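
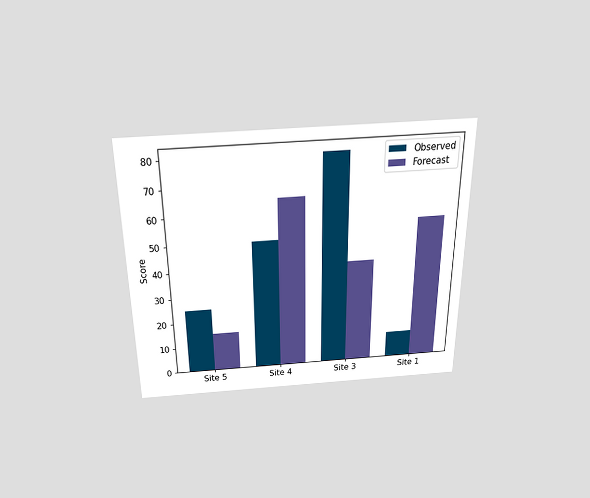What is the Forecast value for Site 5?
The chart is viewed slightly from above. The Forecast bar at Site 5 reaches 15 on the y-axis.

15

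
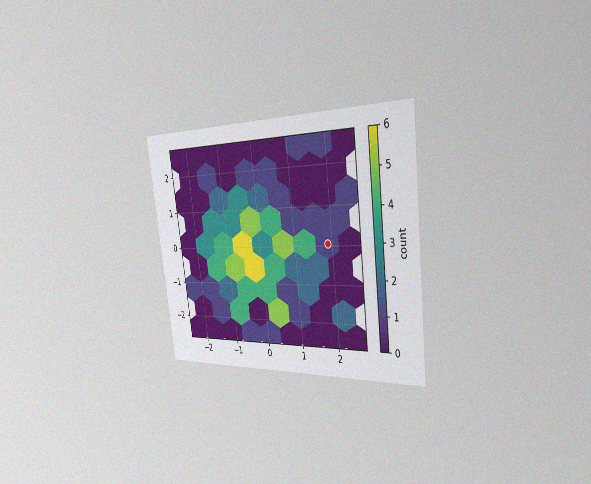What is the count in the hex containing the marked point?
The chart is tilted about 7° counter-clockwise and viewed slightly from the right, with some photo noise. The marked hex reads 1 on the colorbar.

1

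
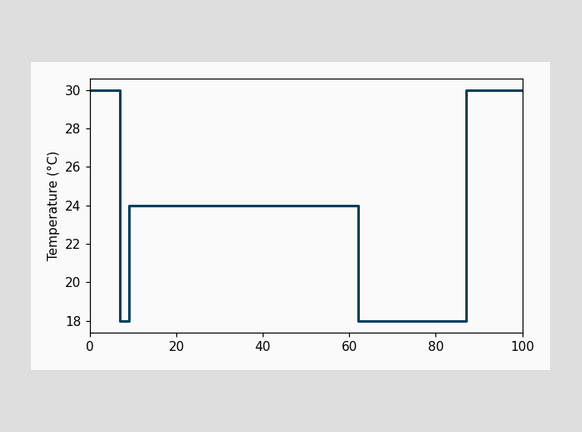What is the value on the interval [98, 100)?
On [98, 100) the step sits at 30°C.

30°C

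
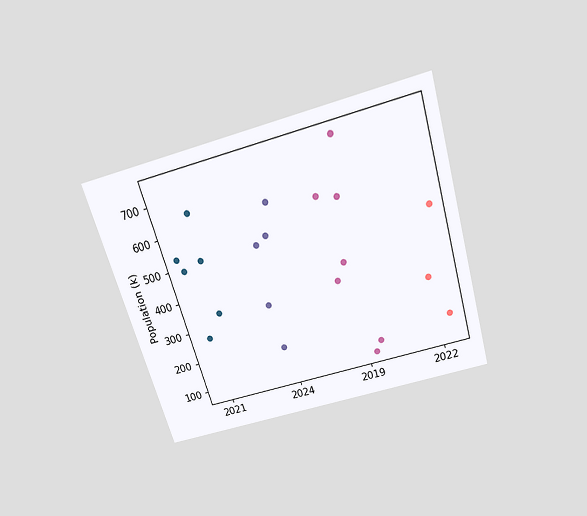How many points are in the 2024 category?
5

The chart is tilted about 16° counter-clockwise and viewed slightly from above. Counting the markers in the 2024 column gives 5.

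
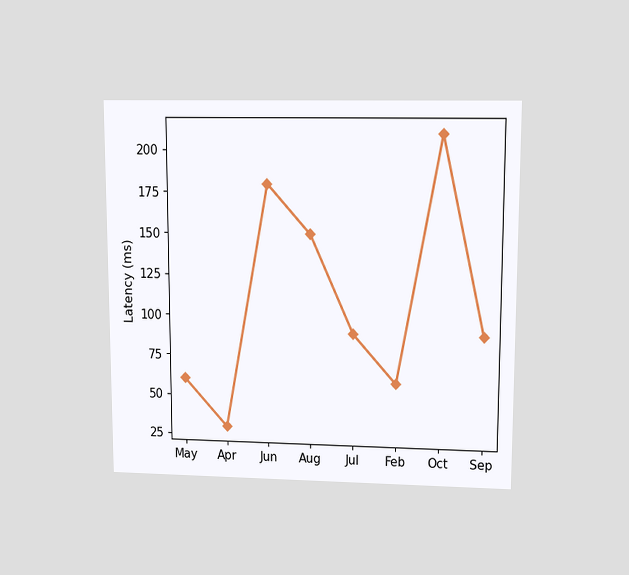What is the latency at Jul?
The chart is viewed at a slight angle. At Jul, the line is at 90ms.

90ms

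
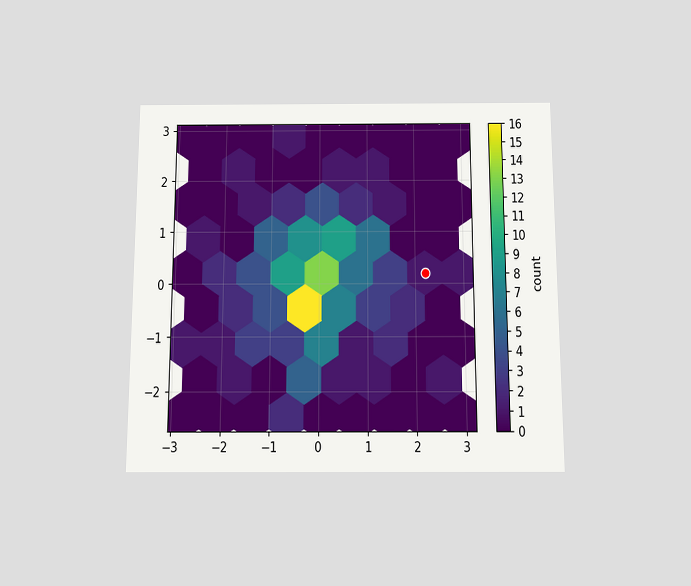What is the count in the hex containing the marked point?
1

The chart is viewed slightly from below. The marked hex reads 1 on the colorbar.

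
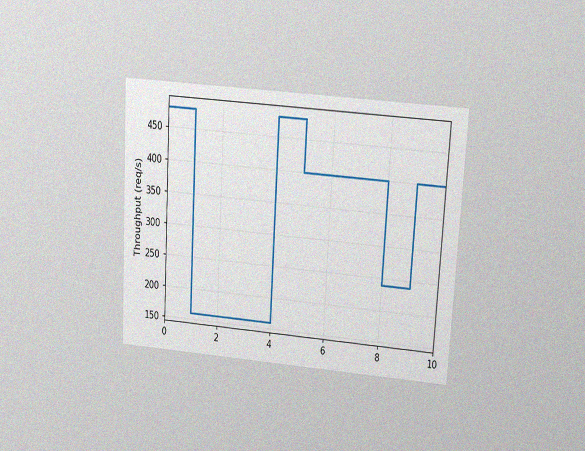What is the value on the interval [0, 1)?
480req/s

The chart is tilted about 3° clockwise and viewed slightly from above, with some photo noise. On [0, 1) the step sits at 480req/s.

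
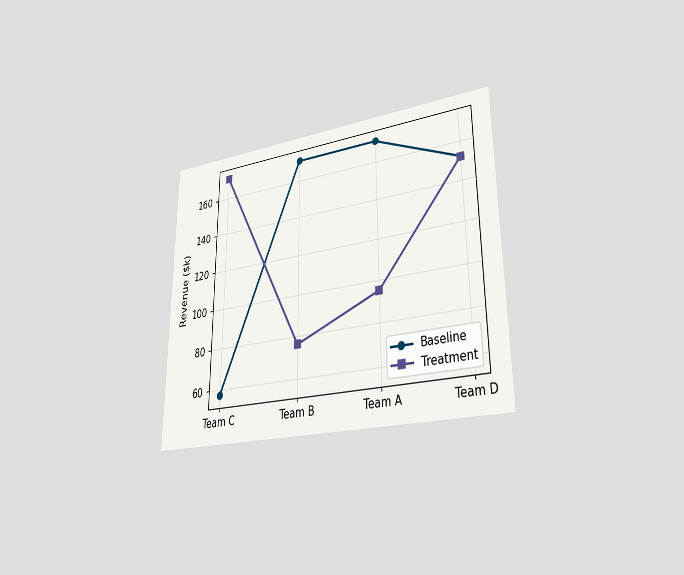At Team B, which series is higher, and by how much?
The chart is viewed slightly from the right. At Team B, Baseline sits above the other line by $95k.

Baseline, by $95k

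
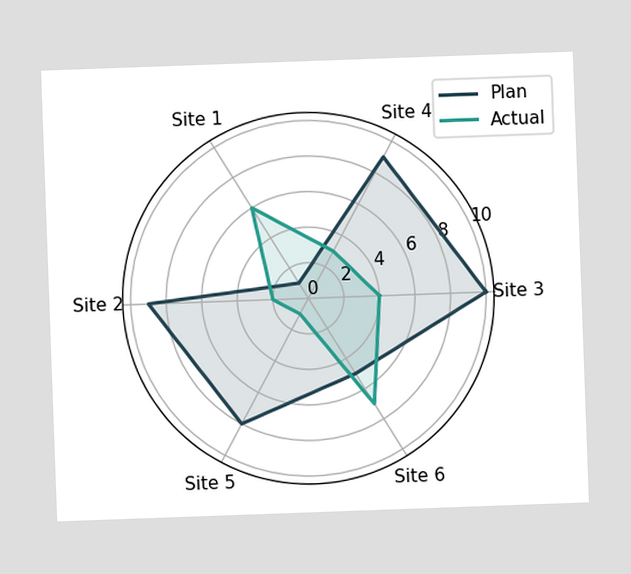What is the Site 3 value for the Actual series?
The chart is tilted about 2° counter-clockwise. On the Site 3 axis, Actual reaches 4.

4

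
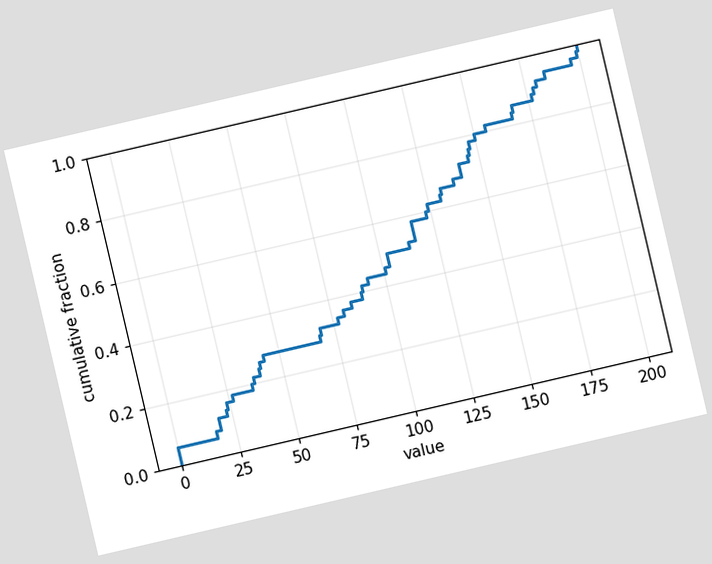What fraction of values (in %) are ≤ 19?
The chart is tilted about 13° counter-clockwise. At x=19 the ECDF step is at 12%.

12%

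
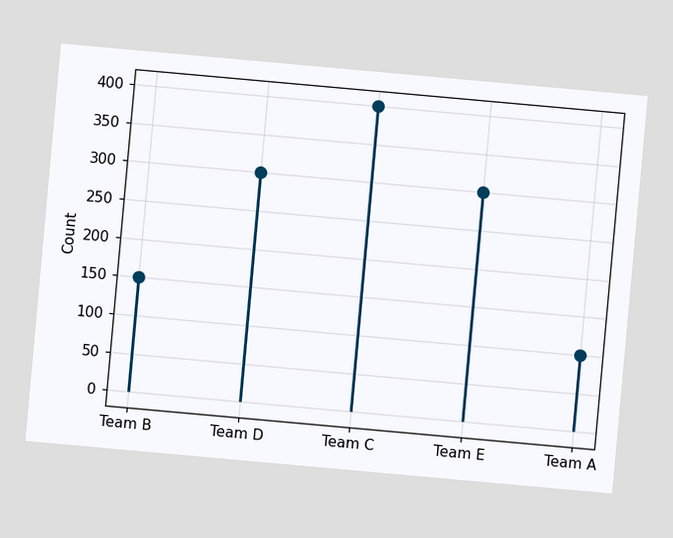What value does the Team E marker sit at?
The chart is tilted about 5° clockwise. The Team E marker sits at 300.

300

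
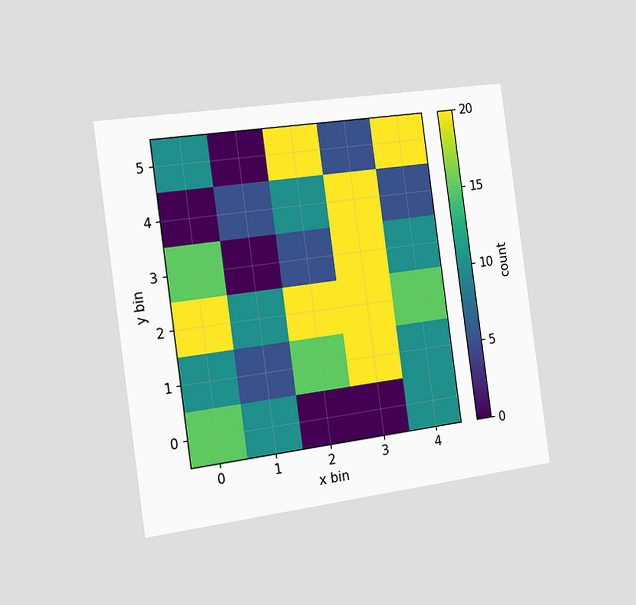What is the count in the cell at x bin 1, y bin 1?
5

The chart is tilted about 8° counter-clockwise and viewed slightly from the left. Matching the cell (1, 1) against the colorbar gives 5.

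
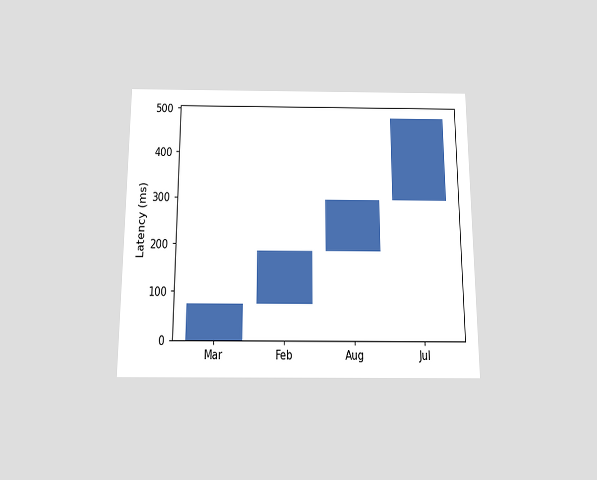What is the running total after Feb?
The chart is viewed slightly from below. After Feb the running total reaches 185ms.

185ms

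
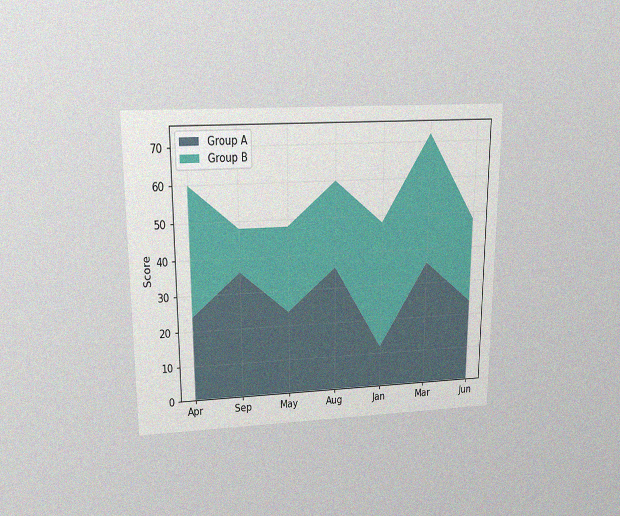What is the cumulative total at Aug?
The chart is viewed slightly from above, with some photo noise. The stacked total at Aug reaches 60.

60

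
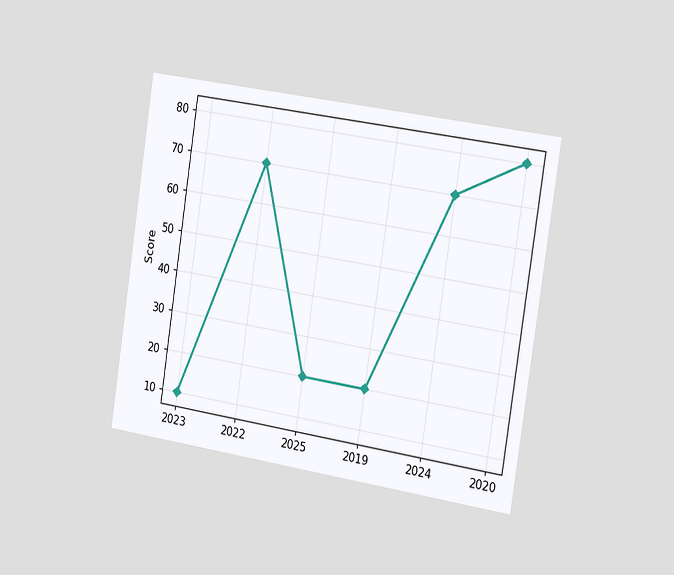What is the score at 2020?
80

The chart is tilted about 9° clockwise and viewed slightly from the right. At 2020, the line is at 80.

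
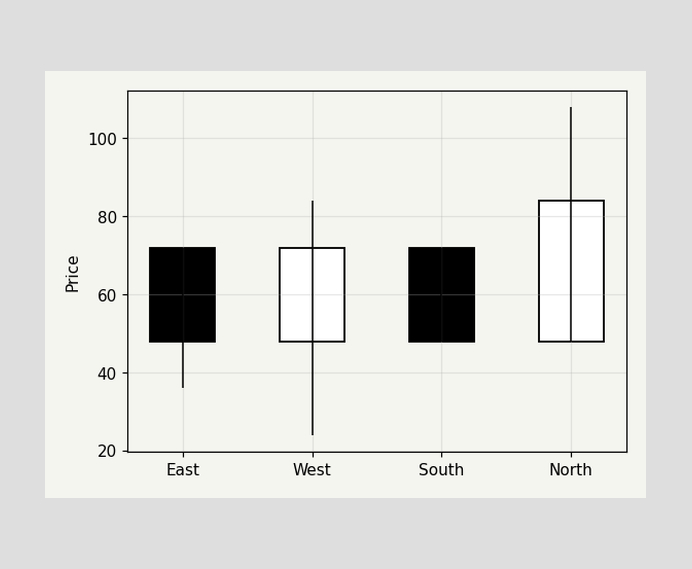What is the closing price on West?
The West candle closes at 72.

72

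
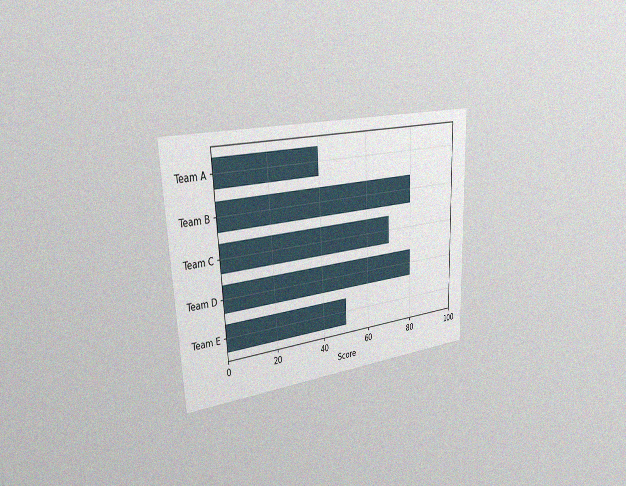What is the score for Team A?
The chart is tilted about 2° counter-clockwise and viewed slightly from the left, with some photo noise. Reading along the chart's x-axis, the Team A bar reaches 40.

40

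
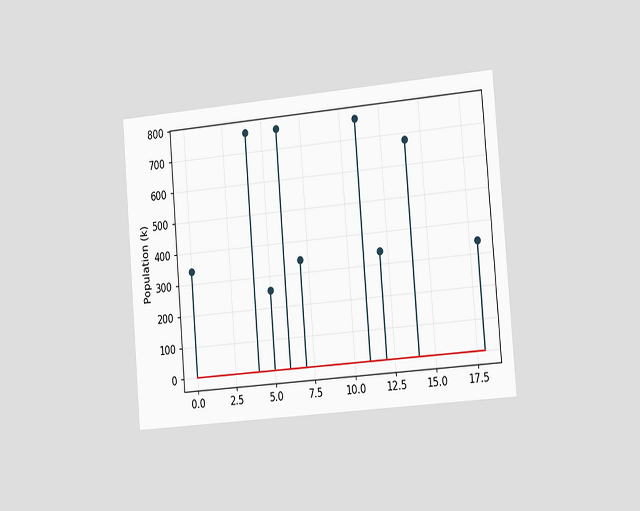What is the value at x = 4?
The chart is tilted about 5° counter-clockwise and viewed slightly from the right. The stem at x=4 reaches 765k.

765k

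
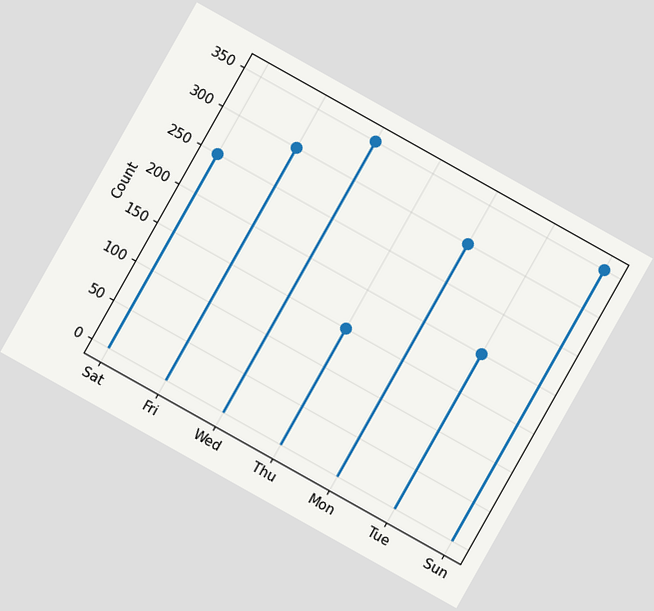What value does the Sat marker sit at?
The chart is tilted about 29° clockwise. The Sat marker sits at 250.

250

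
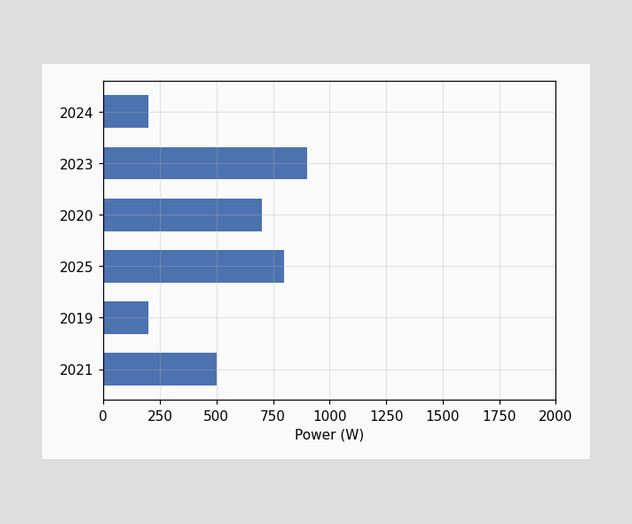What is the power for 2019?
Reading along the chart's x-axis, the 2019 bar reaches 200W.

200W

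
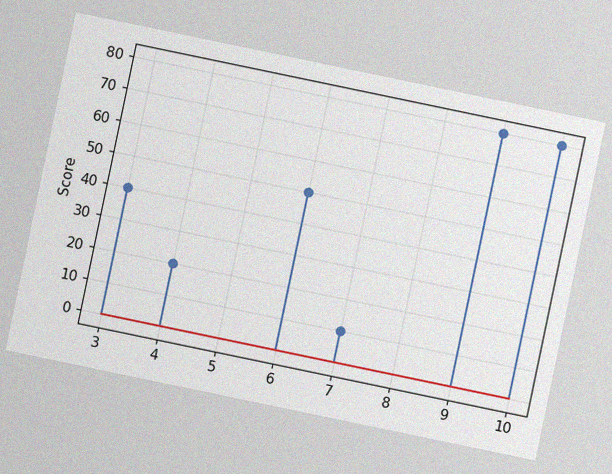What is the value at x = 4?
20

The chart is tilted about 12° clockwise, with some photo noise. The stem at x=4 reaches 20.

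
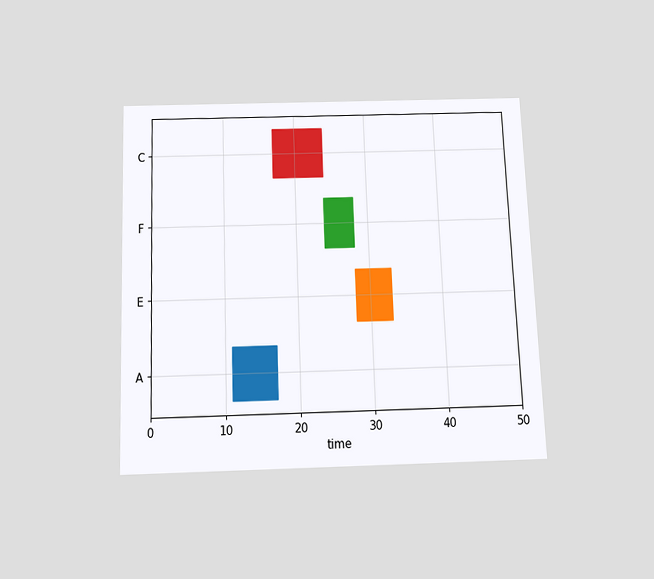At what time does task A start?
11

The chart is tilted about 2° counter-clockwise and viewed slightly from below. The A bar begins at t=11.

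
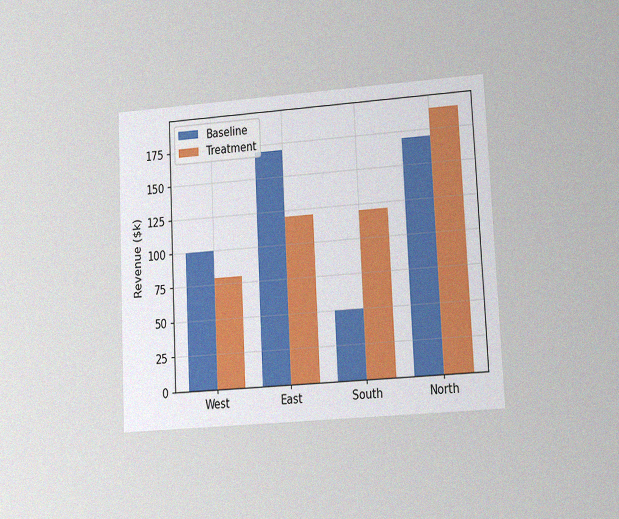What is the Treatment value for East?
$120k

The chart is tilted about 3° counter-clockwise and viewed at a slight angle, with some photo noise. The Treatment bar at East reaches $120k on the y-axis.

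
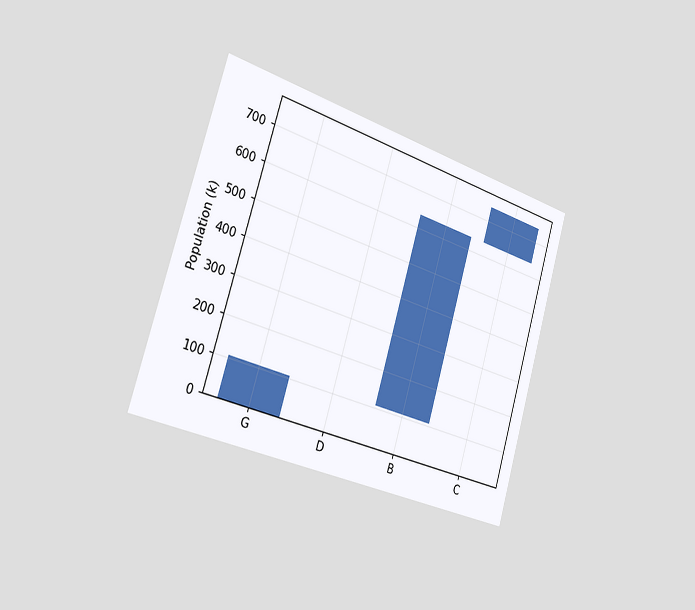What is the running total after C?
The chart is tilted about 17° clockwise and viewed slightly from the left. After C the running total reaches 742k.

742k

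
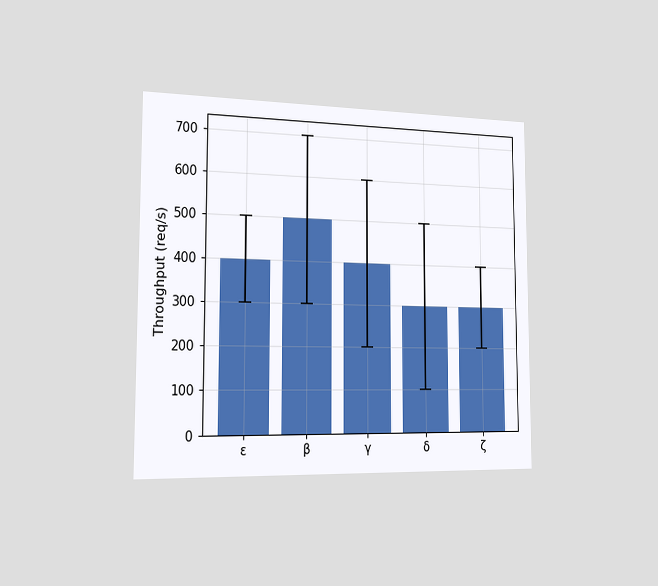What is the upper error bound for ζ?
400req/s

The chart is viewed slightly from the left. The ζ bar's upper whisker reaches 400req/s.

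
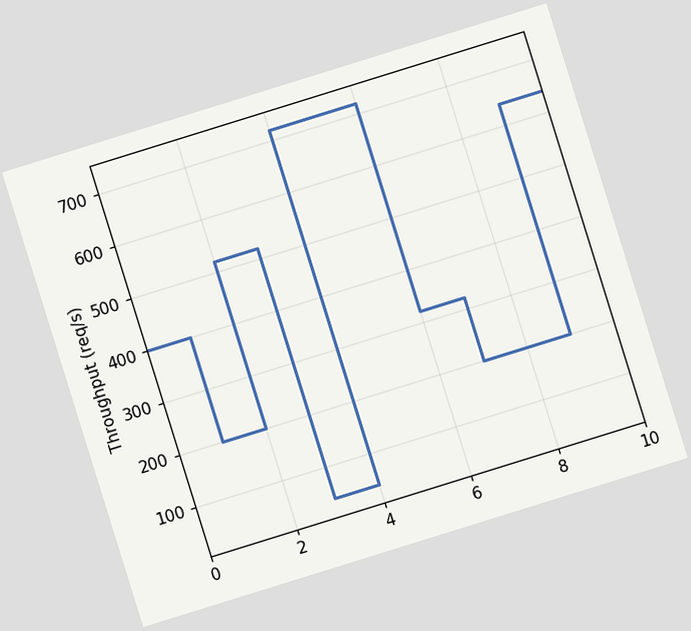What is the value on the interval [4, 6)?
The chart is tilted about 17° counter-clockwise. On [4, 6) the step sits at 720req/s.

720req/s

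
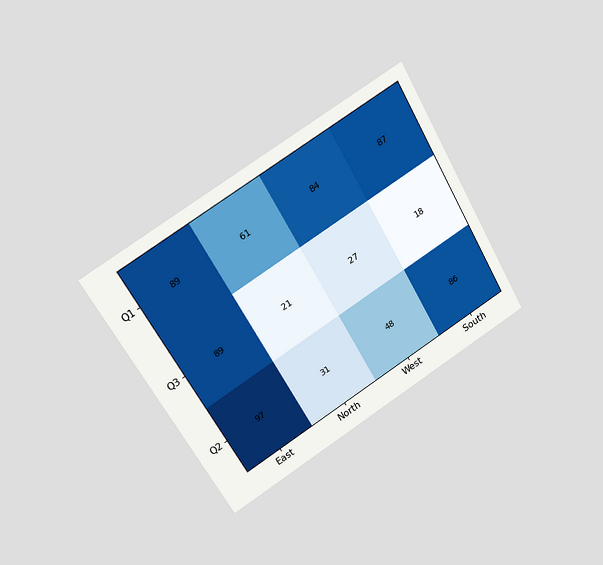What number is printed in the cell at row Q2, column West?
The chart is tilted about 31° counter-clockwise and viewed at a slight angle. The (Q2, West) cell reads 48.

48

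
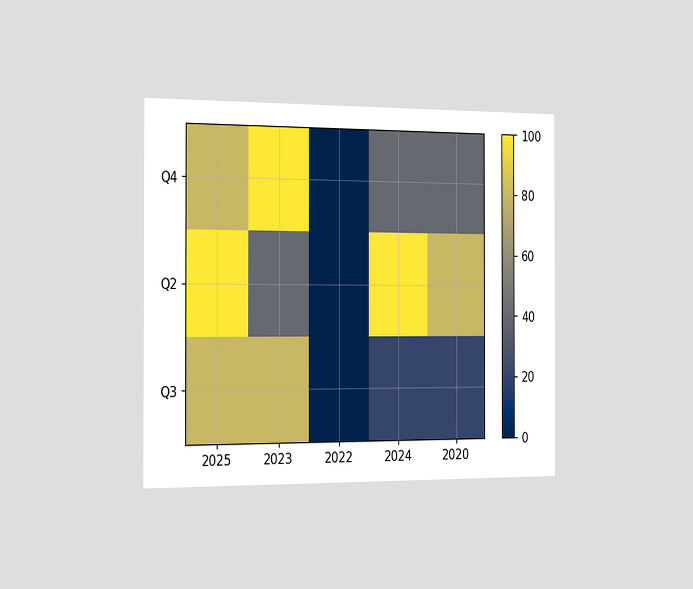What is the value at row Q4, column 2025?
The chart is viewed slightly from the left. Matching cell (Q4, 2025) against the colorbar gives 80.

80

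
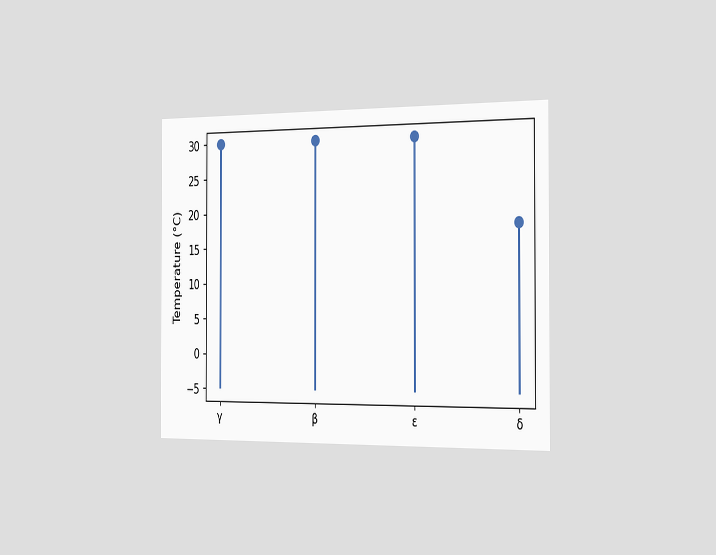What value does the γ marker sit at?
30°C

The chart is viewed slightly from the right. The γ marker sits at 30°C.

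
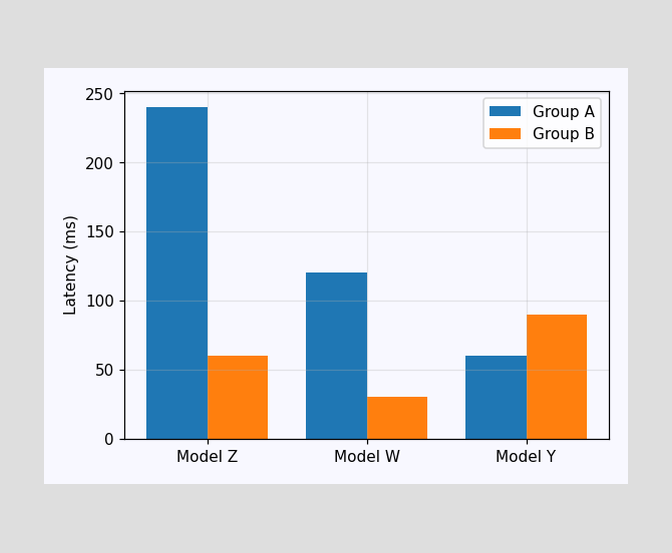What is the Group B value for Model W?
30ms

The Group B bar at Model W reaches 30ms on the y-axis.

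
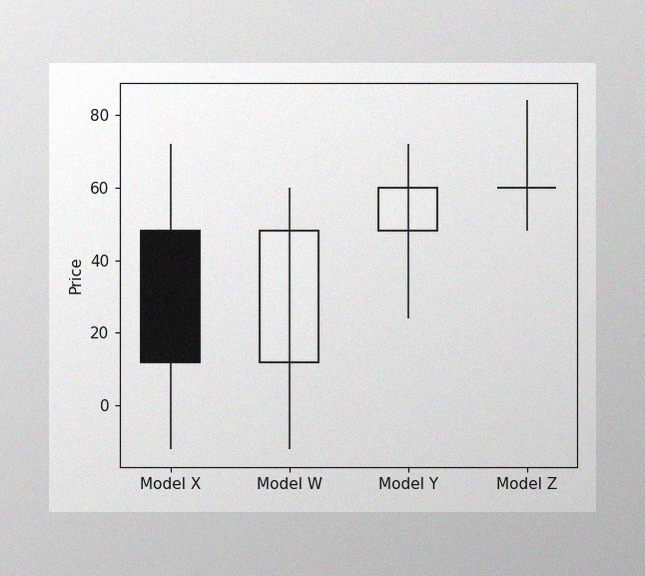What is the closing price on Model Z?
The image has some photo noise and uneven lighting. The Model Z candle closes at 60.

60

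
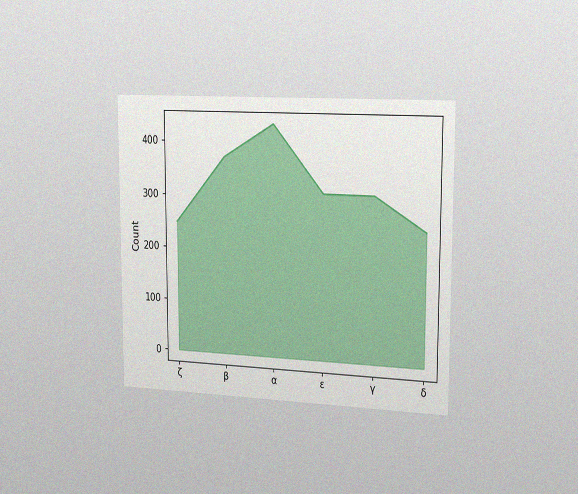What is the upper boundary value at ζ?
248

The chart is viewed slightly from the right, with some photo noise. At ζ the upper boundary is at 248.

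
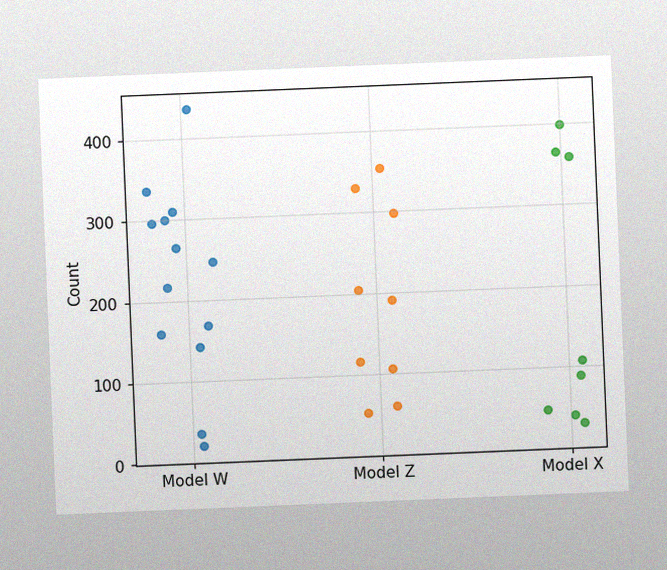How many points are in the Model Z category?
9

The chart is tilted about 2° counter-clockwise, with some photo noise. Counting the markers in the Model Z column gives 9.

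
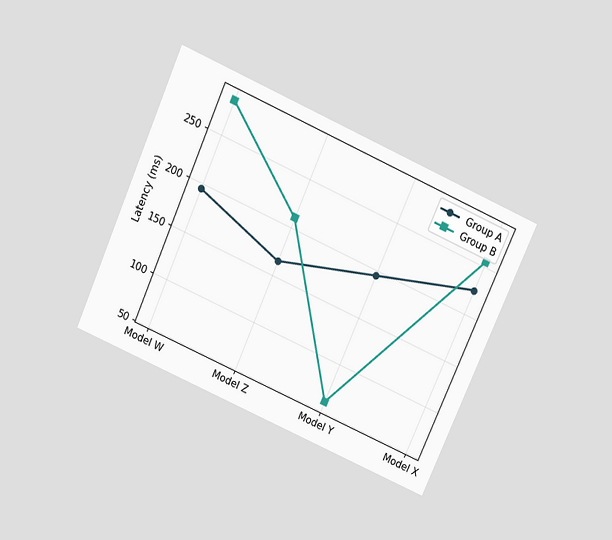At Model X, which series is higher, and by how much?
Group B, by 30ms

The chart is tilted about 24° clockwise and viewed slightly from above. At Model X, Group B sits above the other line by 30ms.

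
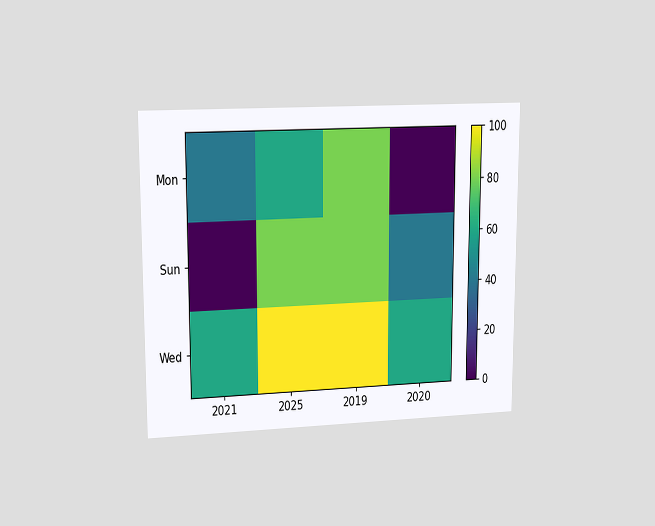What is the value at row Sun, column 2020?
40

The chart is viewed at a slight angle. Matching cell (Sun, 2020) against the colorbar gives 40.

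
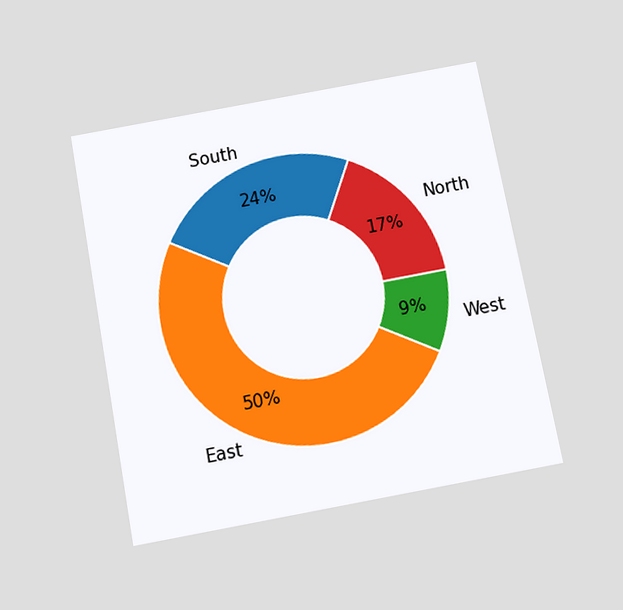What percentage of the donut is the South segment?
24%

The chart is tilted about 11° counter-clockwise and viewed slightly from below. The South segment takes up 24% of the ring.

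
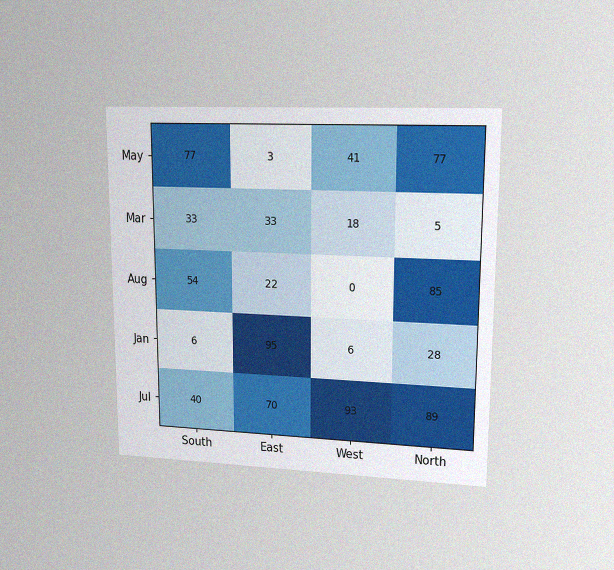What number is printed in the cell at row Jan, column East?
The chart is viewed at a slight angle, with some photo noise. The (Jan, East) cell reads 95.

95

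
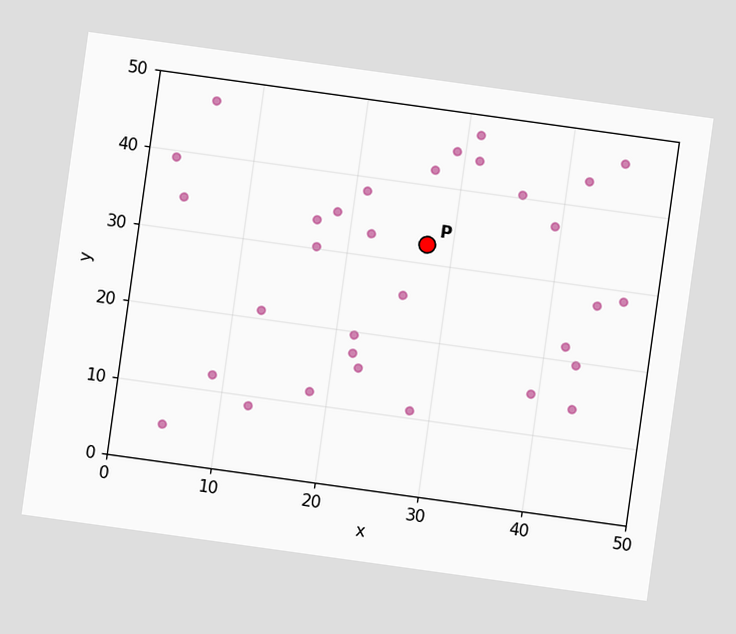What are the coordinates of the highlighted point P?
The chart is tilted about 8° clockwise. Following the gridlines from P to each axis, P sits at (27.5, 32.5).

(27.5, 32.5)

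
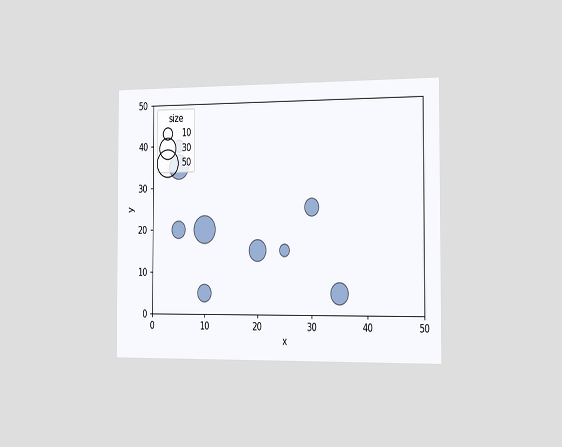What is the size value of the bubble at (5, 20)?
20

The chart is viewed slightly from the right. Matching the bubble at (5, 20) against the size legend gives 20.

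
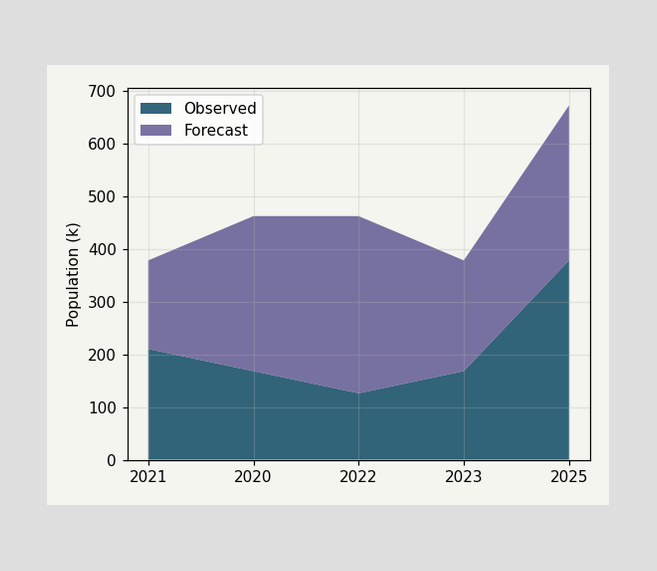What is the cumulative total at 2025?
672k

The stacked total at 2025 reaches 672k.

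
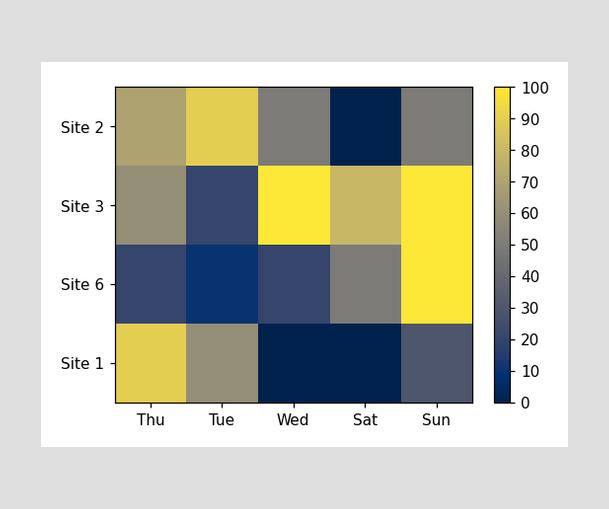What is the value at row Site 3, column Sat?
80

Matching cell (Site 3, Sat) against the colorbar gives 80.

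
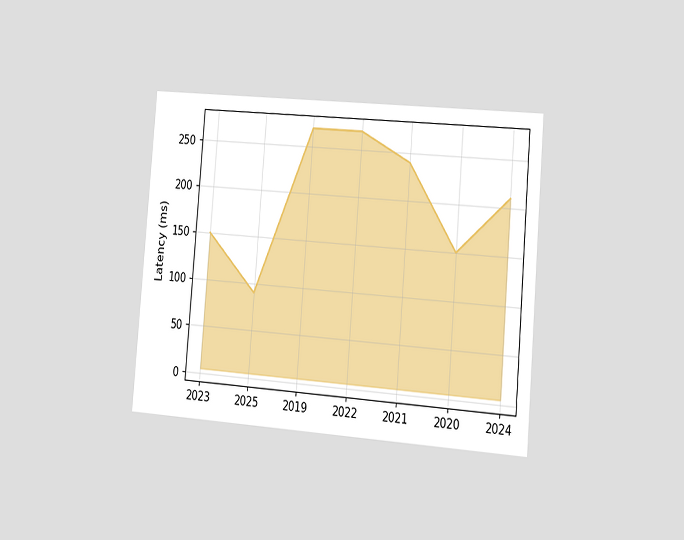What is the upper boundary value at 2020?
The chart is tilted about 5° clockwise and viewed slightly from the right. At 2020 the upper boundary is at 150ms.

150ms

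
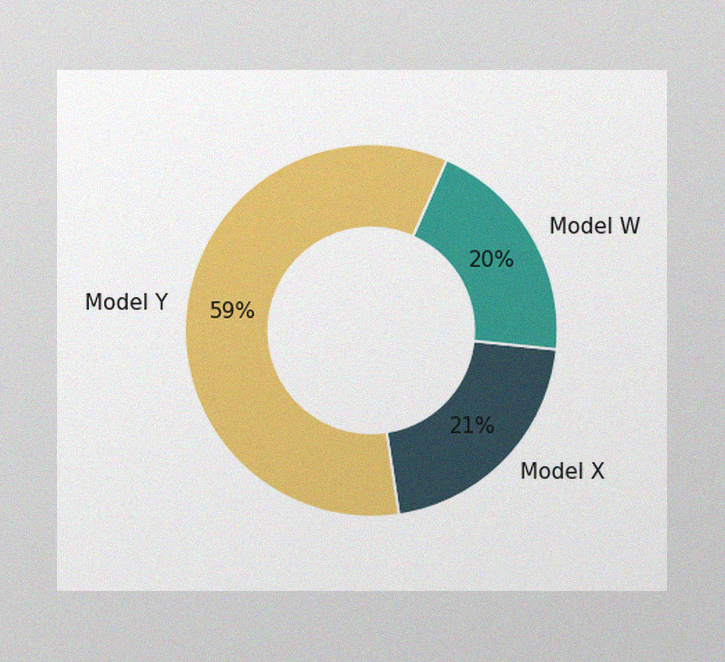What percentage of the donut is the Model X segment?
The image has some photo noise and uneven lighting. The Model X segment takes up 21% of the ring.

21%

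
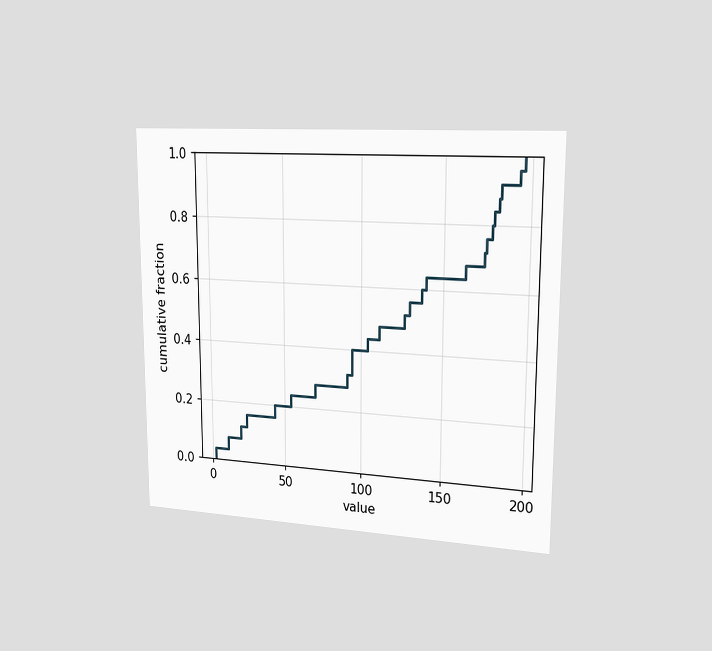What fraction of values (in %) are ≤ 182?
88%

The chart is viewed slightly from the right. At x=182 the ECDF step is at 88%.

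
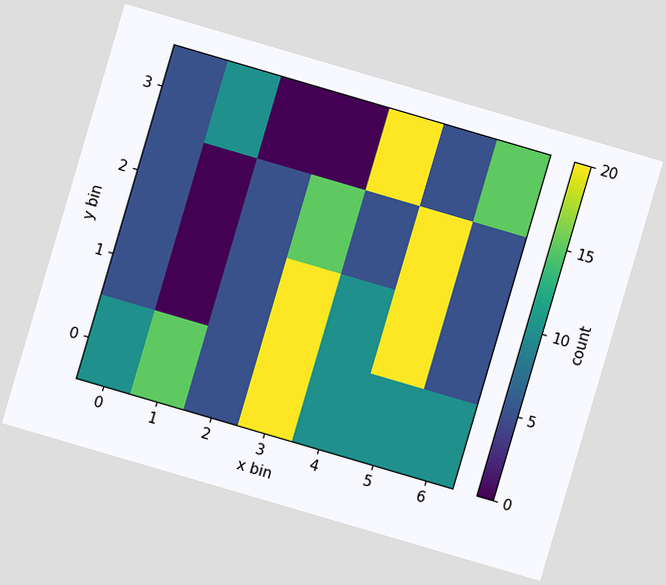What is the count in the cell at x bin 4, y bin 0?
The chart is tilted about 16° clockwise. Matching the cell (4, 0) against the colorbar gives 10.

10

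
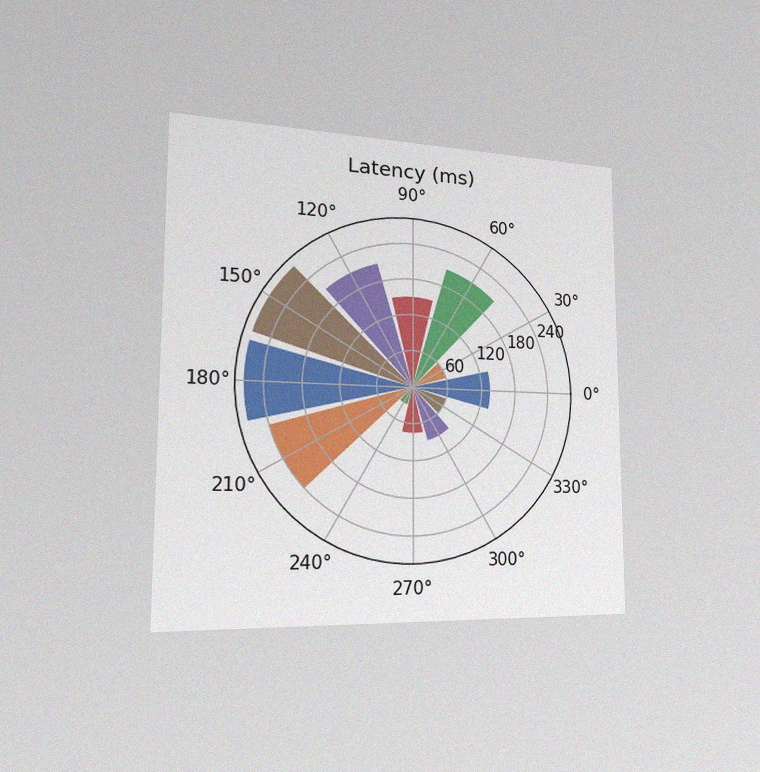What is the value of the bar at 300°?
The chart is viewed slightly from the left, with some photo noise. The bar at 300° reaches 90ms on the radial axis.

90ms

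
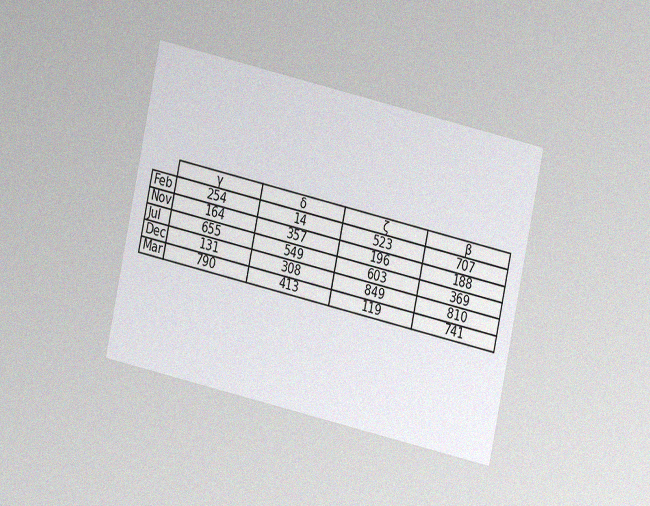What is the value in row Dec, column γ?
131

The chart is tilted about 12° clockwise and viewed at a slight angle, with some photo noise. The (Dec, γ) cell reads 131.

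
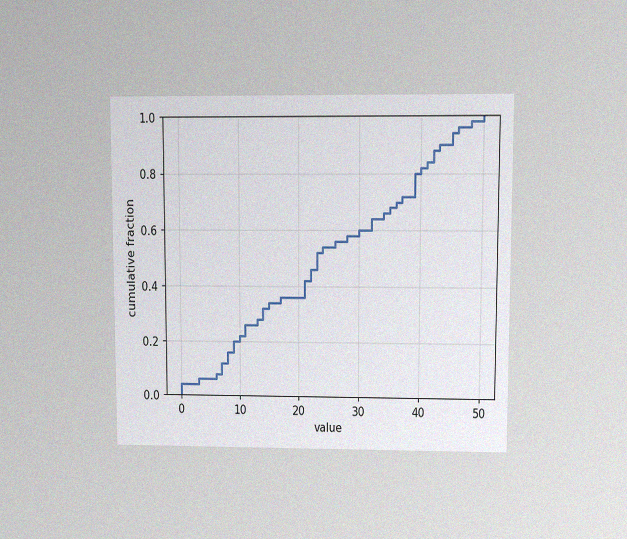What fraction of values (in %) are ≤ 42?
The chart is viewed at a slight angle, with some photo noise. At x=42 the ECDF step is at 88%.

88%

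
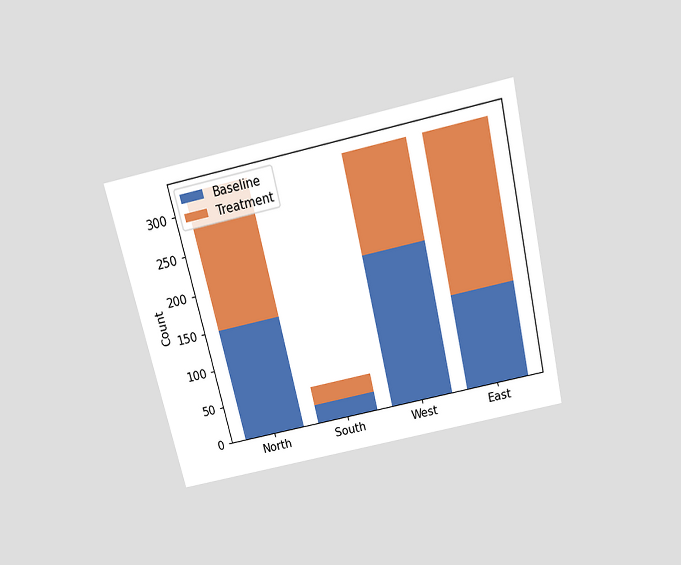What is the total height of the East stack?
The chart is tilted about 13° counter-clockwise and viewed slightly from above. The East stack's top reaches 325 on the y-axis.

325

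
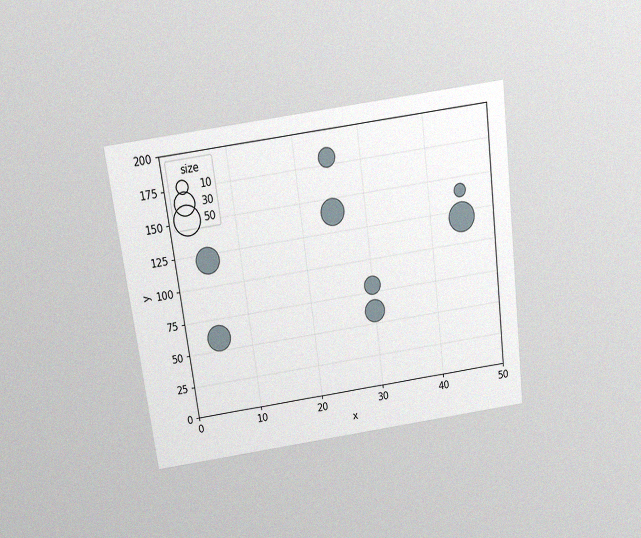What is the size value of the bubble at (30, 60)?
30

The chart is tilted about 7° counter-clockwise and viewed slightly from above, with some photo noise. Matching the bubble at (30, 60) against the size legend gives 30.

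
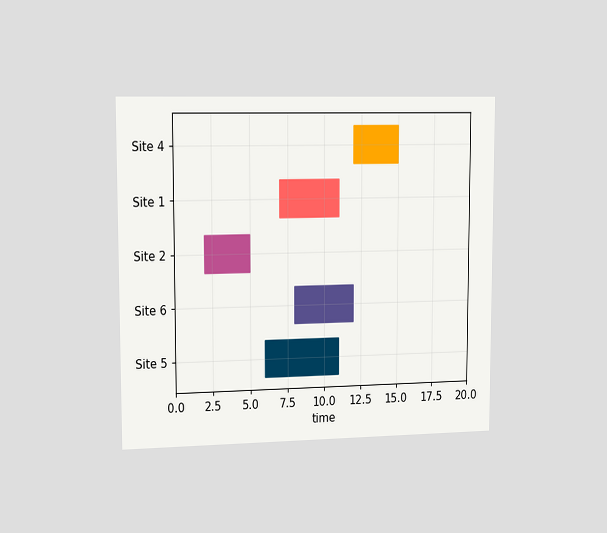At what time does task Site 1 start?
The chart is viewed slightly from the left. The Site 1 bar begins at t=7.

7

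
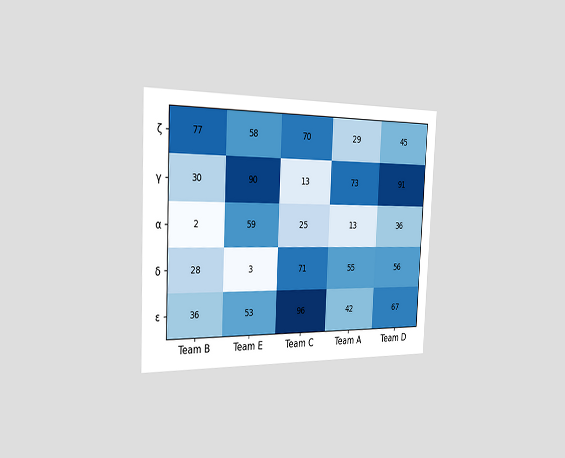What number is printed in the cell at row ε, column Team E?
The chart is tilted about 3° clockwise and viewed slightly from the left. The (ε, Team E) cell reads 53.

53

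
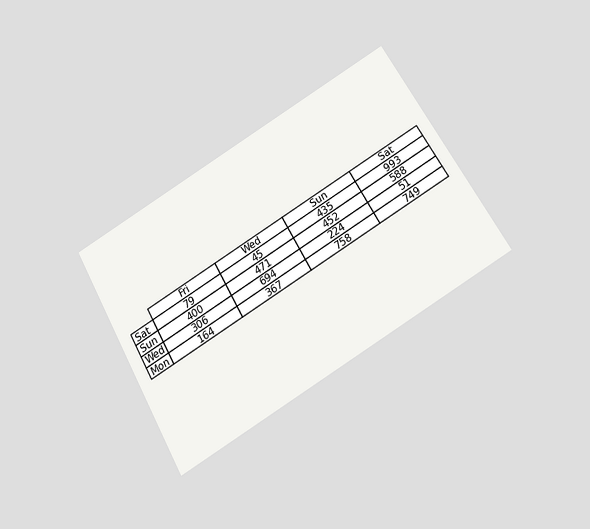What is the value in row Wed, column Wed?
The chart is tilted about 30° counter-clockwise and viewed slightly from below. The (Wed, Wed) cell reads 694.

694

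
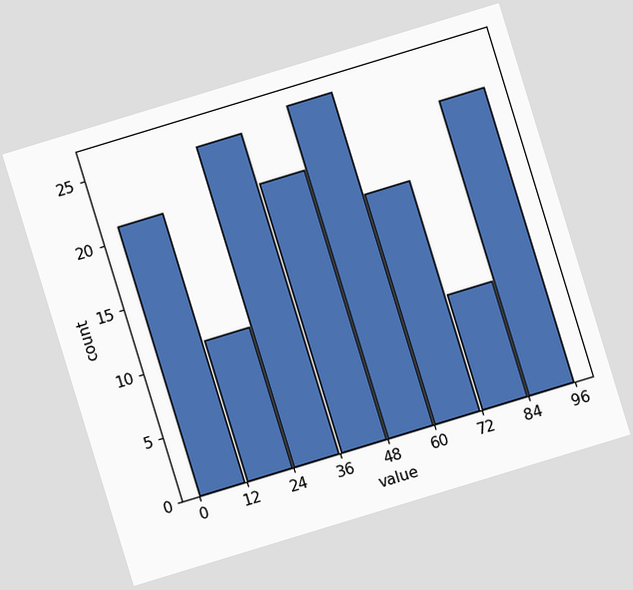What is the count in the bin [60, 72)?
The chart is tilted about 17° counter-clockwise. The [60, 72) bin has height 18.

18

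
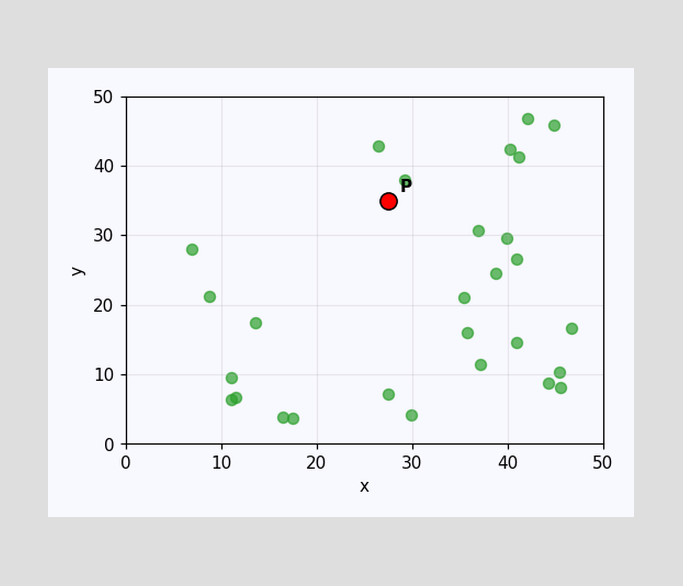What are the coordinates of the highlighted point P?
Following the gridlines from P to each axis, P sits at (27.5, 35).

(27.5, 35)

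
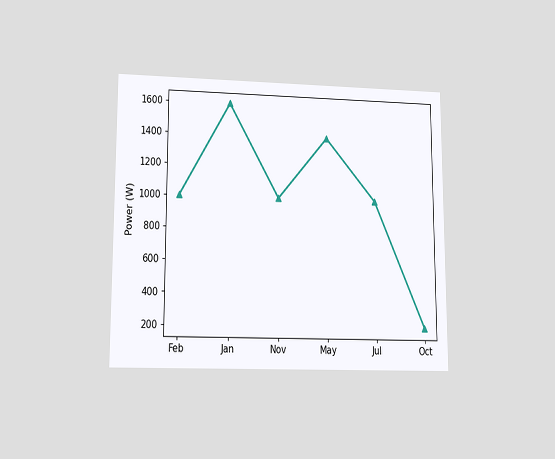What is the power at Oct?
The chart is viewed at a slight angle. At Oct, the line is at 200W.

200W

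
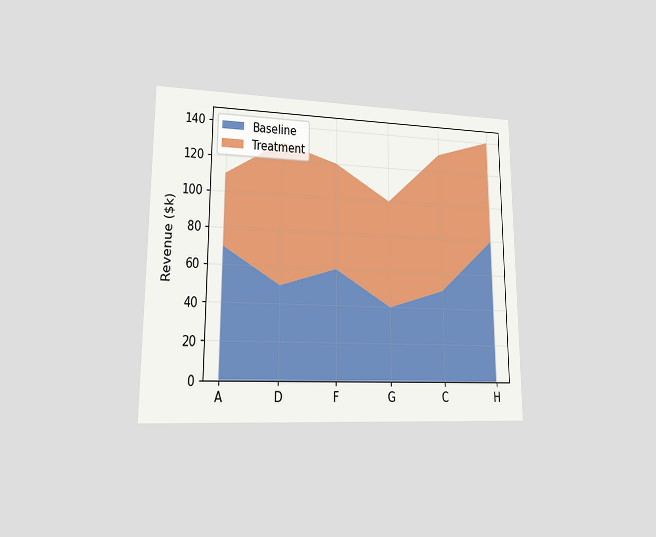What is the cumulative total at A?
$110k

The chart is viewed at a slight angle. The stacked total at A reaches $110k.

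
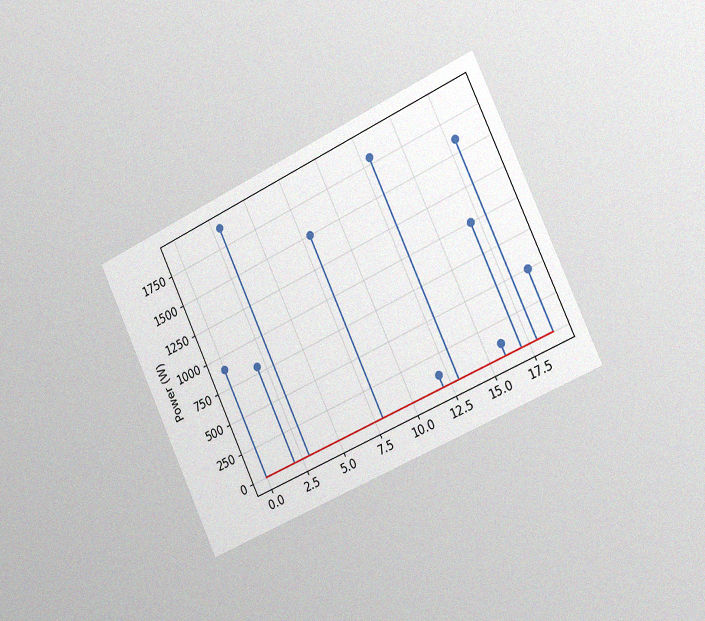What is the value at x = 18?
The chart is tilted about 25° counter-clockwise and viewed slightly from the right, with some photo noise. The stem at x=18 reaches 1600W.

1600W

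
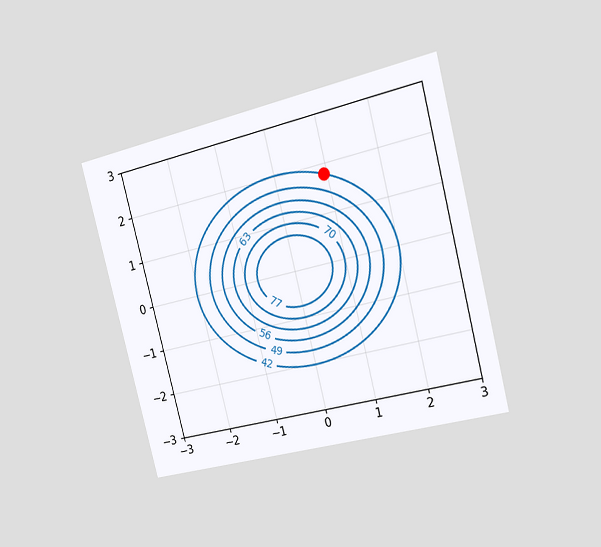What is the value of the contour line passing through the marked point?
42

The chart is tilted about 14° counter-clockwise and viewed slightly from the right. The marked point sits on the contour labelled 42.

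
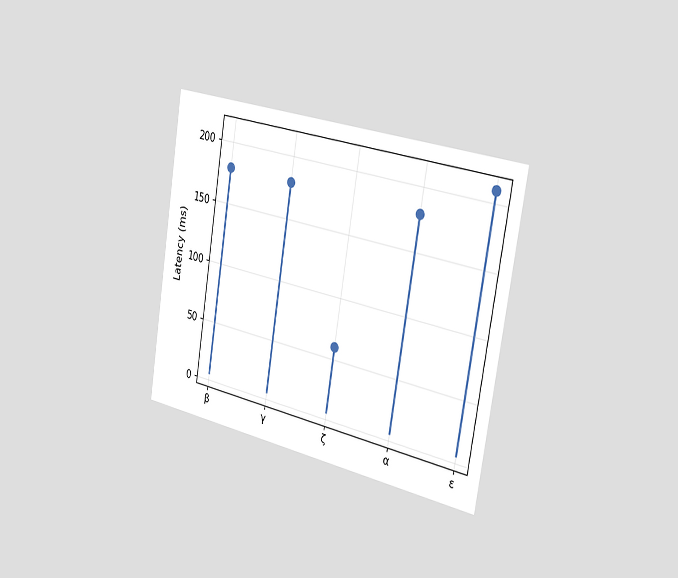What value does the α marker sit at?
180ms

The chart is tilted about 9° clockwise and viewed slightly from the right. The α marker sits at 180ms.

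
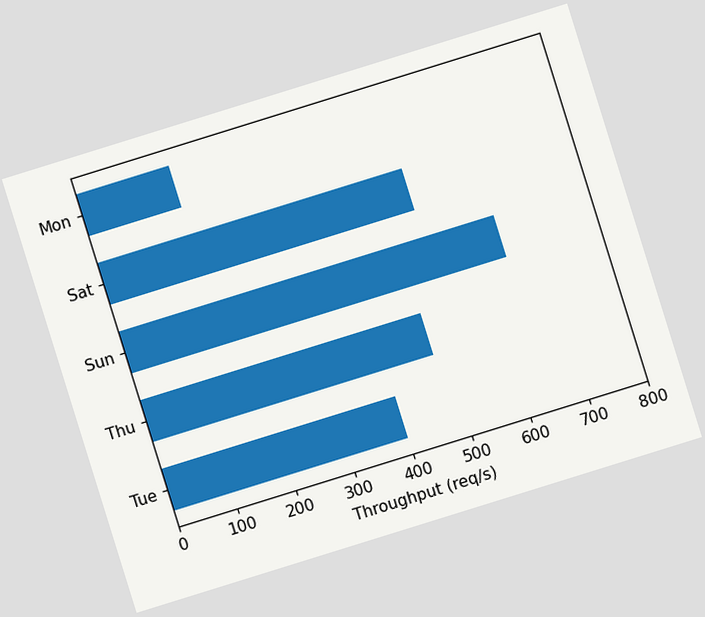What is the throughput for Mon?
160req/s

The chart is tilted about 17° counter-clockwise. Reading along the chart's x-axis, the Mon bar reaches 160req/s.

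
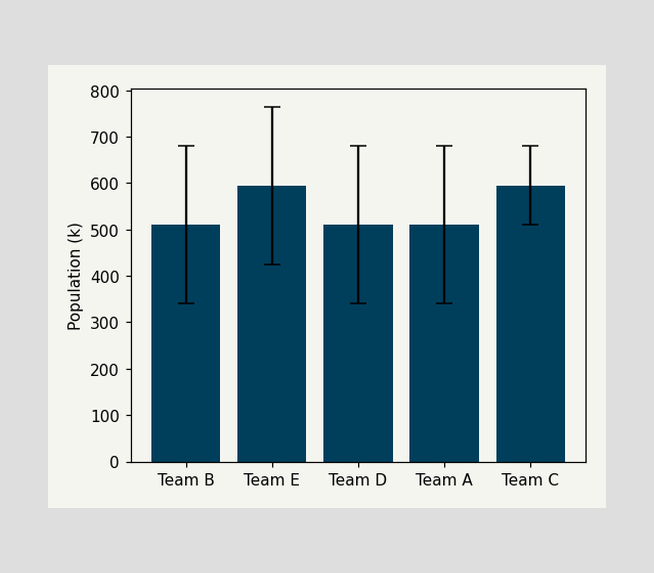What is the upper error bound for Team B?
The Team B bar's upper whisker reaches 680k.

680k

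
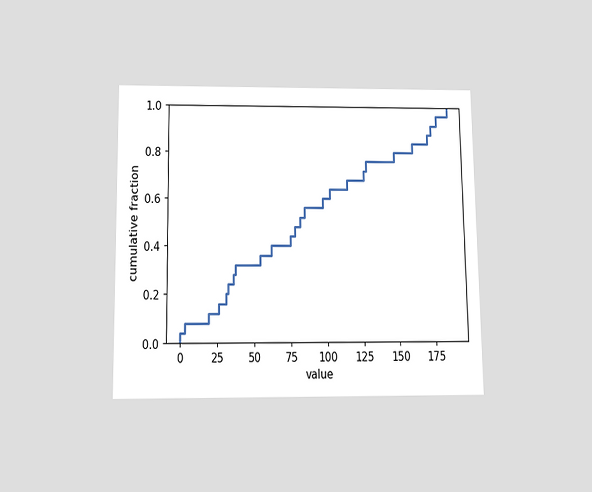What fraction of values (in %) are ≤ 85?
The chart is viewed slightly from below. At x=85 the ECDF step is at 56%.

56%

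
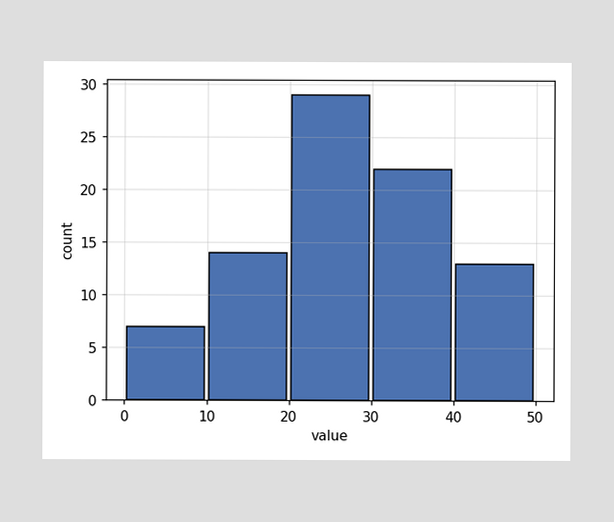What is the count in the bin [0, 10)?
7

The [0, 10) bin has height 7.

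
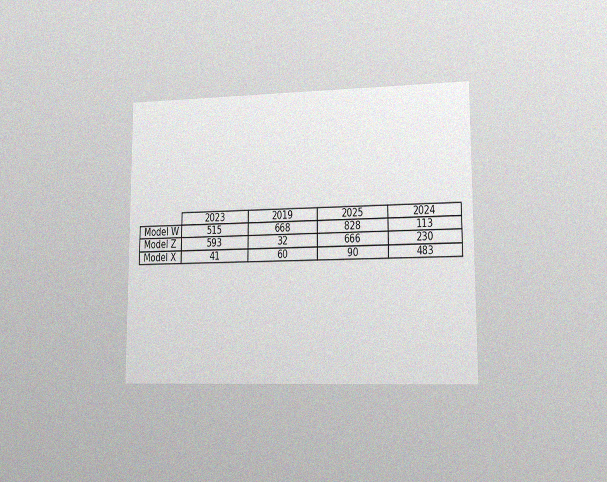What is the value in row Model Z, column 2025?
The chart is viewed slightly from the right, with some photo noise. The (Model Z, 2025) cell reads 666.

666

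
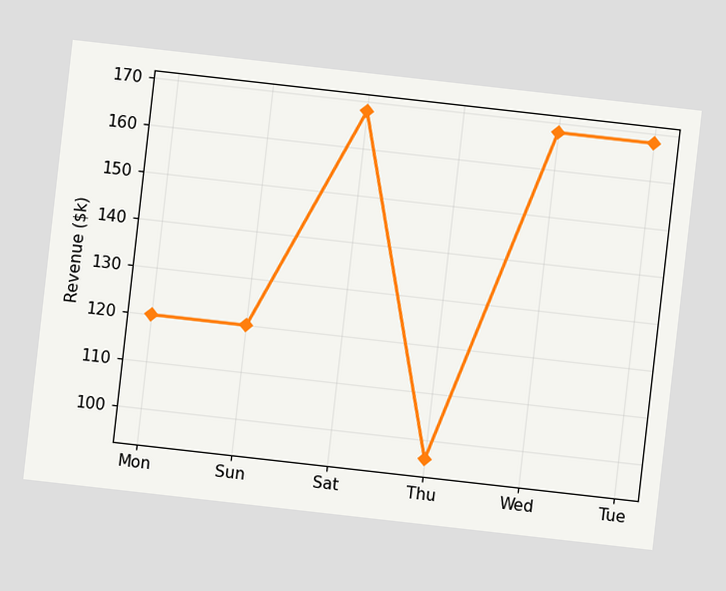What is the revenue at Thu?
$96k

The chart is tilted about 6° clockwise. At Thu, the line is at $96k.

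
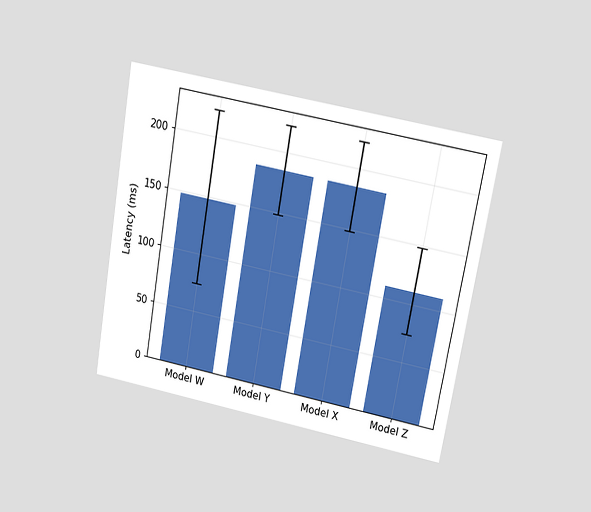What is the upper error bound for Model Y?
The chart is tilted about 10° clockwise and viewed at a slight angle. The Model Y bar's upper whisker reaches 222ms.

222ms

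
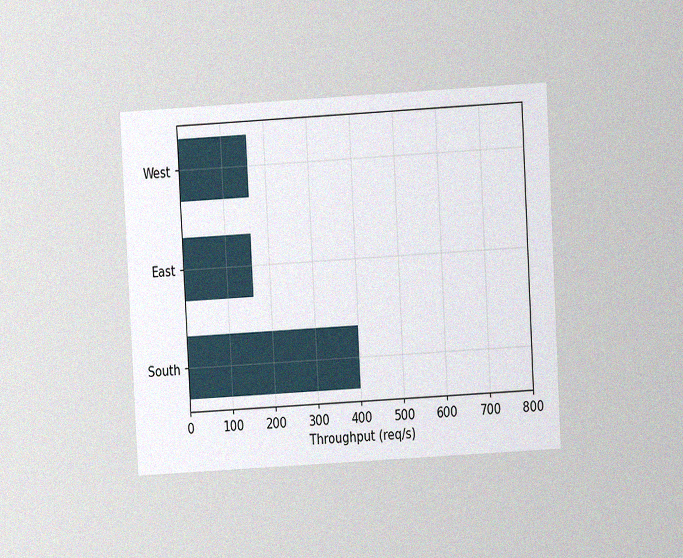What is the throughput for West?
160req/s

The chart is tilted about 3° counter-clockwise and viewed at a slight angle, with some photo noise. Reading along the chart's x-axis, the West bar reaches 160req/s.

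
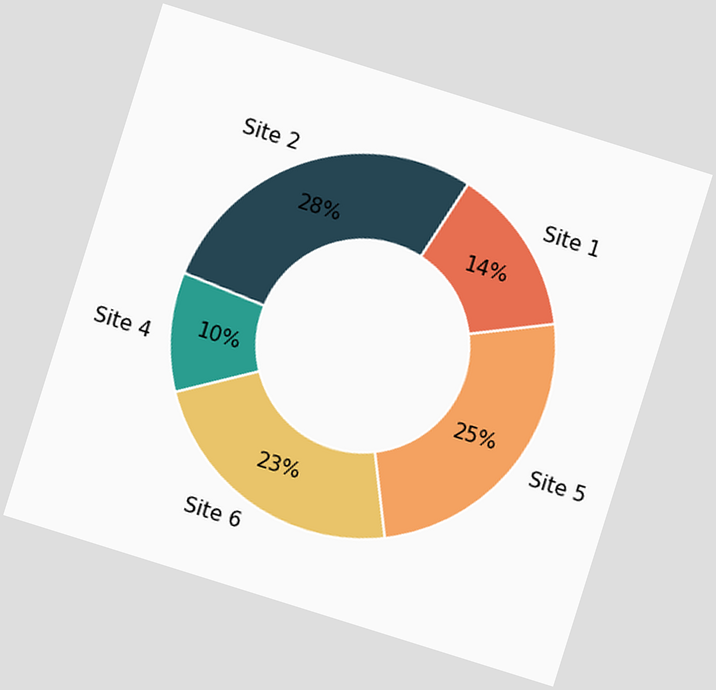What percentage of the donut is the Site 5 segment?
The chart is tilted about 17° clockwise. The Site 5 segment takes up 25% of the ring.

25%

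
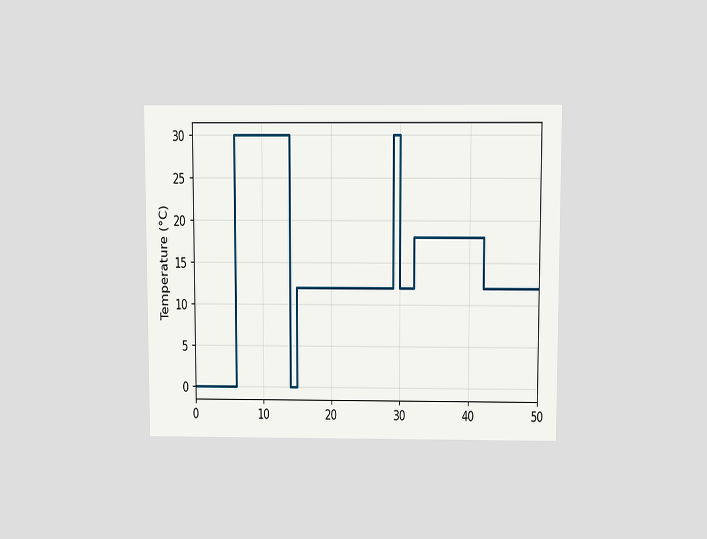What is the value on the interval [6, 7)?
30°C

The chart is viewed slightly from above. On [6, 7) the step sits at 30°C.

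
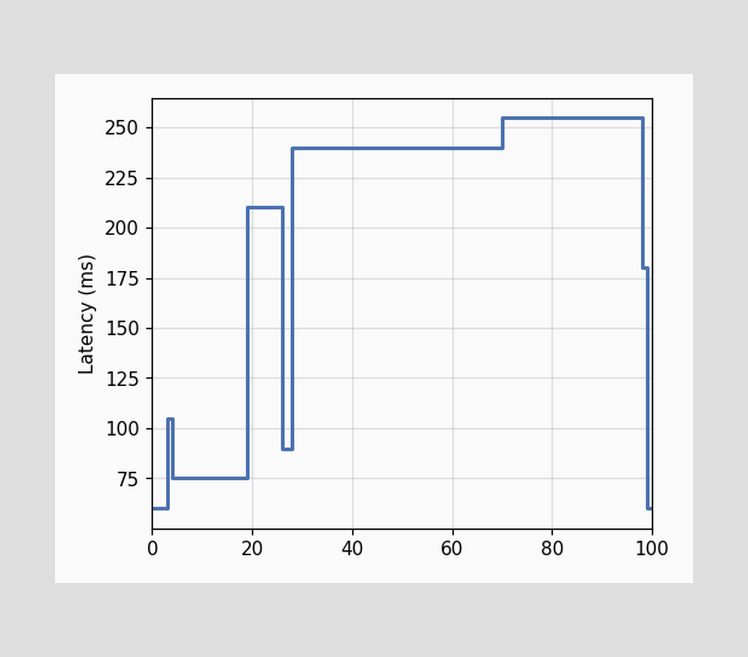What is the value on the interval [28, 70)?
240ms

On [28, 70) the step sits at 240ms.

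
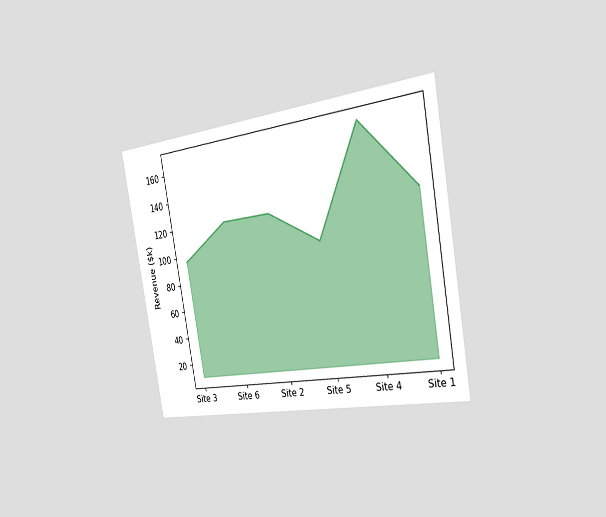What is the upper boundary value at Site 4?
The chart is tilted about 10° counter-clockwise and viewed slightly from the right. At Site 4 the upper boundary is at $168k.

$168k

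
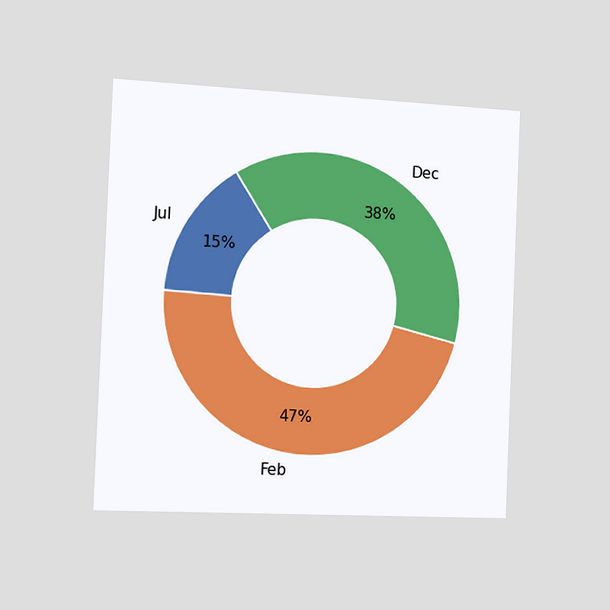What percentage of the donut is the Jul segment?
15%

The chart is tilted about 2° clockwise and viewed slightly from the left. The Jul segment takes up 15% of the ring.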